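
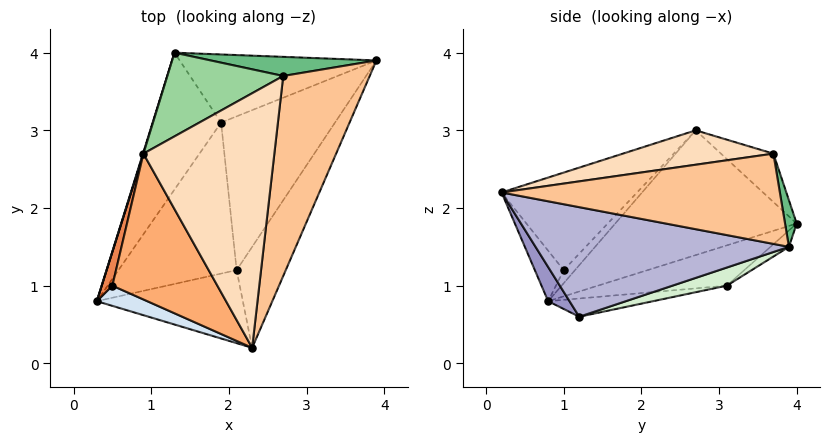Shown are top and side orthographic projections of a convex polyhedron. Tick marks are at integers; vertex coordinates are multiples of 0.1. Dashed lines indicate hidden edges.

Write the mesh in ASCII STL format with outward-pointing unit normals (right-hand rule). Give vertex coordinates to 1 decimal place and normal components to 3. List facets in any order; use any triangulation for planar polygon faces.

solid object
 facet normal -0.955 0.297 0.004
  outer loop
   vertex 0.9 2.7 3.0
   vertex 1.3 4.0 1.8
   vertex 0.3 0.8 0.8
  endloop
 endfacet
 facet normal -0.466 0.393 -0.792
  outer loop
   vertex 1.9 3.1 1.0
   vertex 0.3 0.8 0.8
   vertex 1.3 4.0 1.8
  endloop
 endfacet
 facet normal -0.064 0.639 -0.767
  outer loop
   vertex 1.9 3.1 1.0
   vertex 1.3 4.0 1.8
   vertex 3.9 3.9 1.5
  endloop
 endfacet
 facet normal -0.577 -0.577 0.577
  outer loop
   vertex 0.5 1.0 1.2
   vertex 0.3 0.8 0.8
   vertex 2.3 0.2 2.2
  endloop
 endfacet
 facet normal -0.698 -0.436 0.567
  outer loop
   vertex 0.5 1.0 1.2
   vertex 0.9 2.7 3.0
   vertex 0.3 0.8 0.8
  endloop
 endfacet
 facet normal -0.580 -0.524 0.624
  outer loop
   vertex 0.5 1.0 1.2
   vertex 2.3 0.2 2.2
   vertex 0.9 2.7 3.0
  endloop
 endfacet
 facet normal 0.710 -0.178 0.681
  outer loop
   vertex 2.7 3.7 2.7
   vertex 2.3 0.2 2.2
   vertex 3.9 3.9 1.5
  endloop
 endfacet
 facet normal 0.251 -0.165 0.954
  outer loop
   vertex 2.7 3.7 2.7
   vertex 0.9 2.7 3.0
   vertex 2.3 0.2 2.2
  endloop
 endfacet
 facet normal 0.063 0.972 0.225
  outer loop
   vertex 2.7 3.7 2.7
   vertex 3.9 3.9 1.5
   vertex 1.3 4.0 1.8
  endloop
 endfacet
 facet normal -0.277 0.696 0.662
  outer loop
   vertex 2.7 3.7 2.7
   vertex 1.3 4.0 1.8
   vertex 0.9 2.7 3.0
  endloop
 endfacet
 facet normal -0.150 0.189 -0.971
  outer loop
   vertex 2.1 1.2 0.6
   vertex 0.3 0.8 0.8
   vertex 1.9 3.1 1.0
  endloop
 endfacet
 facet normal 0.153 0.219 -0.964
  outer loop
   vertex 2.1 1.2 0.6
   vertex 1.9 3.1 1.0
   vertex 3.9 3.9 1.5
  endloop
 endfacet
 facet normal 0.126 -0.834 -0.537
  outer loop
   vertex 2.1 1.2 0.6
   vertex 2.3 0.2 2.2
   vertex 0.3 0.8 0.8
  endloop
 endfacet
 facet normal 0.825 -0.427 -0.370
  outer loop
   vertex 2.1 1.2 0.6
   vertex 3.9 3.9 1.5
   vertex 2.3 0.2 2.2
  endloop
 endfacet
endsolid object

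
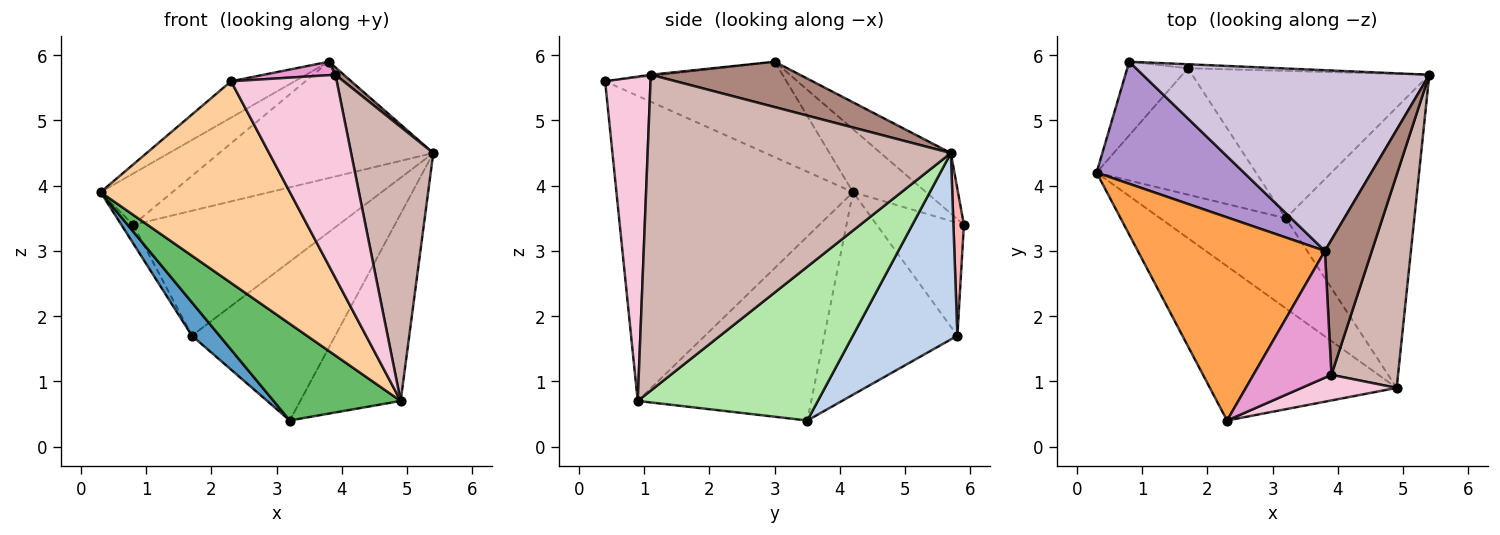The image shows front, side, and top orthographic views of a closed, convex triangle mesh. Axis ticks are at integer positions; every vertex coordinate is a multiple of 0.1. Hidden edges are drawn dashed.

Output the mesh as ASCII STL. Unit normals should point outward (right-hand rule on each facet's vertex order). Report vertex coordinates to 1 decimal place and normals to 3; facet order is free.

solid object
 facet normal -0.776 -0.161 -0.610
  outer loop
   vertex 1.7 5.8 1.7
   vertex 3.2 3.5 0.4
   vertex 0.3 4.2 3.9
  endloop
 endfacet
 facet normal 0.471 0.646 -0.600
  outer loop
   vertex 1.7 5.8 1.7
   vertex 5.4 5.7 4.5
   vertex 3.2 3.5 0.4
  endloop
 endfacet
 facet normal -0.449 0.157 0.880
  outer loop
   vertex 3.8 3.0 5.9
   vertex 0.3 4.2 3.9
   vertex 2.3 0.4 5.6
  endloop
 endfacet
 facet normal -0.704 -0.564 -0.431
  outer loop
   vertex 4.9 0.9 0.7
   vertex 2.3 0.4 5.6
   vertex 0.3 4.2 3.9
  endloop
 endfacet
 facet normal -0.707 -0.518 -0.482
  outer loop
   vertex 4.9 0.9 0.7
   vertex 0.3 4.2 3.9
   vertex 3.2 3.5 0.4
  endloop
 endfacet
 facet normal 0.706 0.393 -0.590
  outer loop
   vertex 4.9 0.9 0.7
   vertex 3.2 3.5 0.4
   vertex 5.4 5.7 4.5
  endloop
 endfacet
 facet normal -0.875 0.119 -0.470
  outer loop
   vertex 0.8 5.9 3.4
   vertex 1.7 5.8 1.7
   vertex 0.3 4.2 3.9
  endloop
 endfacet
 facet normal 0.051 0.998 -0.032
  outer loop
   vertex 0.8 5.9 3.4
   vertex 5.4 5.7 4.5
   vertex 1.7 5.8 1.7
  endloop
 endfacet
 facet normal -0.367 0.360 0.858
  outer loop
   vertex 0.8 5.9 3.4
   vertex 0.3 4.2 3.9
   vertex 3.8 3.0 5.9
  endloop
 endfacet
 facet normal -0.175 0.533 0.828
  outer loop
   vertex 0.8 5.9 3.4
   vertex 3.8 3.0 5.9
   vertex 5.4 5.7 4.5
  endloop
 endfacet
 facet normal 0.695 -0.039 0.718
  outer loop
   vertex 3.9 1.1 5.7
   vertex 5.4 5.7 4.5
   vertex 3.8 3.0 5.9
  endloop
 endfacet
 facet normal 0.946 -0.256 0.199
  outer loop
   vertex 3.9 1.1 5.7
   vertex 4.9 0.9 0.7
   vertex 5.4 5.7 4.5
  endloop
 endfacet
 facet normal -0.016 -0.106 0.994
  outer loop
   vertex 3.9 1.1 5.7
   vertex 3.8 3.0 5.9
   vertex 2.3 0.4 5.6
  endloop
 endfacet
 facet normal 0.392 -0.913 0.115
  outer loop
   vertex 3.9 1.1 5.7
   vertex 2.3 0.4 5.6
   vertex 4.9 0.9 0.7
  endloop
 endfacet
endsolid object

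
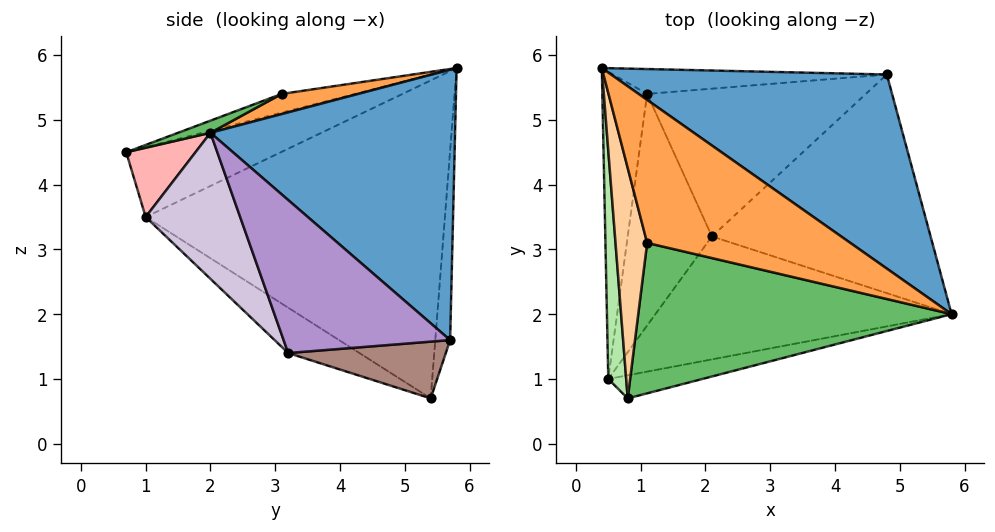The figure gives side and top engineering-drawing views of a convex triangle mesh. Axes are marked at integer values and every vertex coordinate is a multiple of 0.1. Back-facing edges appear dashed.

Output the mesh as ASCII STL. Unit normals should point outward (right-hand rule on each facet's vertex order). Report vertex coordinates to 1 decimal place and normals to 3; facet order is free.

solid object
 facet normal 0.545 0.628 0.556
  outer loop
   vertex 4.8 5.7 1.6
   vertex 0.4 5.8 5.8
   vertex 5.8 2.0 4.8
  endloop
 endfacet
 facet normal -0.060 0.994 -0.086
  outer loop
   vertex 4.8 5.7 1.6
   vertex 1.1 5.4 0.7
   vertex 0.4 5.8 5.8
  endloop
 endfacet
 facet normal 0.098 -0.121 0.988
  outer loop
   vertex 1.1 3.1 5.4
   vertex 5.8 2.0 4.8
   vertex 0.4 5.8 5.8
  endloop
 endfacet
 facet normal -0.492 -0.251 0.834
  outer loop
   vertex 1.1 3.1 5.4
   vertex 0.4 5.8 5.8
   vertex 0.8 0.7 4.5
  endloop
 endfacet
 facet normal 0.036 -0.355 0.934
  outer loop
   vertex 1.1 3.1 5.4
   vertex 0.8 0.7 4.5
   vertex 5.8 2.0 4.8
  endloop
 endfacet
 facet normal -0.959 -0.138 0.246
  outer loop
   vertex 0.5 1.0 3.5
   vertex 0.8 0.7 4.5
   vertex 0.4 5.8 5.8
  endloop
 endfacet
 facet normal -0.989 0.046 -0.139
  outer loop
   vertex 0.5 1.0 3.5
   vertex 0.4 5.8 5.8
   vertex 1.1 5.4 0.7
  endloop
 endfacet
 facet normal 0.255 -0.902 -0.347
  outer loop
   vertex 0.5 1.0 3.5
   vertex 5.8 2.0 4.8
   vertex 0.8 0.7 4.5
  endloop
 endfacet
 facet normal 0.502 -0.484 -0.717
  outer loop
   vertex 2.1 3.2 1.4
   vertex 4.8 5.7 1.6
   vertex 5.8 2.0 4.8
  endloop
 endfacet
 facet normal 0.286 -0.762 -0.581
  outer loop
   vertex 2.1 3.2 1.4
   vertex 5.8 2.0 4.8
   vertex 0.5 1.0 3.5
  endloop
 endfacet
 facet normal 0.247 -0.190 -0.950
  outer loop
   vertex 2.1 3.2 1.4
   vertex 1.1 5.4 0.7
   vertex 4.8 5.7 1.6
  endloop
 endfacet
 facet normal -0.425 -0.444 -0.789
  outer loop
   vertex 2.1 3.2 1.4
   vertex 0.5 1.0 3.5
   vertex 1.1 5.4 0.7
  endloop
 endfacet
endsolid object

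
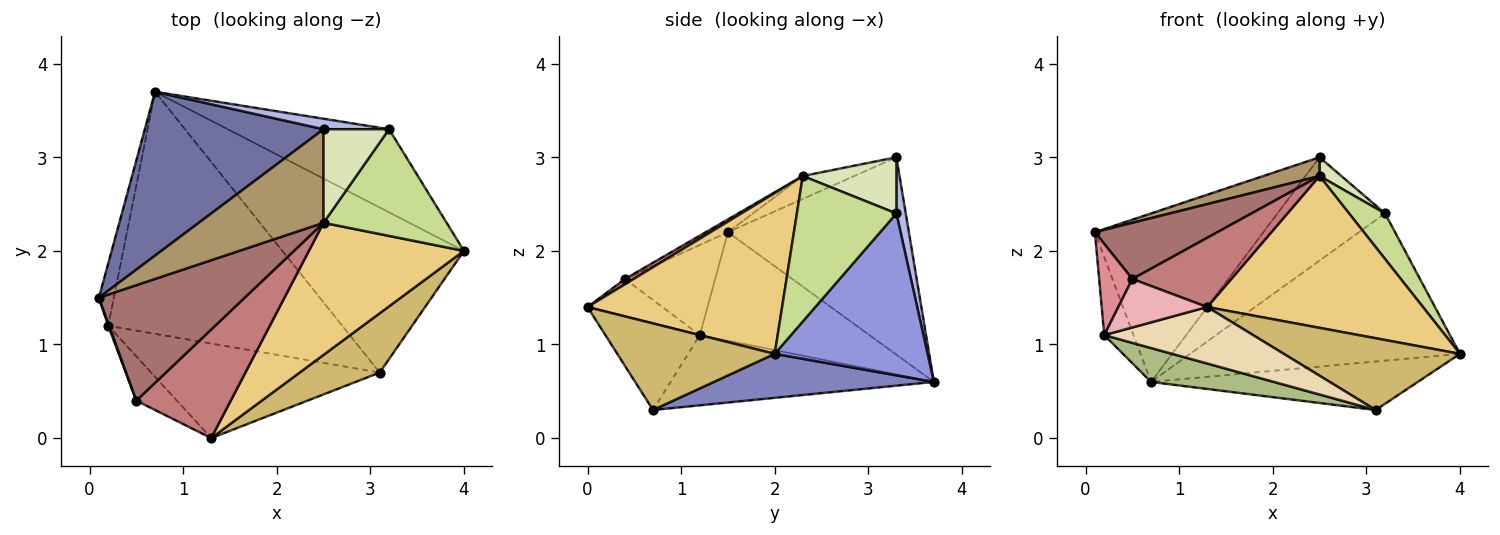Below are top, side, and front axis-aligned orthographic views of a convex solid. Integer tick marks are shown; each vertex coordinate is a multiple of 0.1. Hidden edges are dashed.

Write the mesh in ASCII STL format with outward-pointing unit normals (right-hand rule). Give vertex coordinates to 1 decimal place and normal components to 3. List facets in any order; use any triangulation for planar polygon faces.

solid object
 facet normal -0.610 0.568 0.552
  outer loop
   vertex 2.5 3.3 3.0
   vertex 0.7 3.7 0.6
   vertex 0.1 1.5 2.2
  endloop
 endfacet
 facet normal 0.226 0.275 -0.935
  outer loop
   vertex 3.1 0.7 0.3
   vertex 0.7 3.7 0.6
   vertex 4.0 2.0 0.9
  endloop
 endfacet
 facet normal 0.442 0.781 -0.441
  outer loop
   vertex 3.2 3.3 2.4
   vertex 4.0 2.0 0.9
   vertex 0.7 3.7 0.6
  endloop
 endfacet
 facet normal 0.086 0.991 0.101
  outer loop
   vertex 3.2 3.3 2.4
   vertex 0.7 3.7 0.6
   vertex 2.5 3.3 3.0
  endloop
 endfacet
 facet normal -0.976 0.168 -0.135
  outer loop
   vertex 0.2 1.2 1.1
   vertex 0.1 1.5 2.2
   vertex 0.7 3.7 0.6
  endloop
 endfacet
 facet normal -0.285 -0.133 -0.949
  outer loop
   vertex 0.2 1.2 1.1
   vertex 0.7 3.7 0.6
   vertex 3.1 0.7 0.3
  endloop
 endfacet
 facet normal 0.736 -0.266 0.623
  outer loop
   vertex 2.5 2.3 2.8
   vertex 4.0 2.0 0.9
   vertex 3.2 3.3 2.4
  endloop
 endfacet
 facet normal 0.643 -0.150 0.751
  outer loop
   vertex 2.5 2.3 2.8
   vertex 3.2 3.3 2.4
   vertex 2.5 3.3 3.0
  endloop
 endfacet
 facet normal -0.177 -0.193 0.965
  outer loop
   vertex 2.5 2.3 2.8
   vertex 2.5 3.3 3.0
   vertex 0.1 1.5 2.2
  endloop
 endfacet
 facet normal 0.567 -0.635 0.524
  outer loop
   vertex 1.3 0.0 1.4
   vertex 3.1 0.7 0.3
   vertex 4.0 2.0 0.9
  endloop
 endfacet
 facet normal 0.563 -0.624 0.543
  outer loop
   vertex 1.3 0.0 1.4
   vertex 4.0 2.0 0.9
   vertex 2.5 2.3 2.8
  endloop
 endfacet
 facet normal -0.309 -0.488 -0.816
  outer loop
   vertex 1.3 0.0 1.4
   vertex 0.2 1.2 1.1
   vertex 3.1 0.7 0.3
  endloop
 endfacet
 facet normal -0.079 -0.436 0.896
  outer loop
   vertex 0.5 0.4 1.7
   vertex 2.5 2.3 2.8
   vertex 0.1 1.5 2.2
  endloop
 endfacet
 facet normal 0.047 -0.537 0.842
  outer loop
   vertex 0.5 0.4 1.7
   vertex 1.3 0.0 1.4
   vertex 2.5 2.3 2.8
  endloop
 endfacet
 facet normal -0.938 -0.345 0.009
  outer loop
   vertex 0.5 0.4 1.7
   vertex 0.1 1.5 2.2
   vertex 0.2 1.2 1.1
  endloop
 endfacet
 facet normal -0.528 -0.627 -0.572
  outer loop
   vertex 0.5 0.4 1.7
   vertex 0.2 1.2 1.1
   vertex 1.3 0.0 1.4
  endloop
 endfacet
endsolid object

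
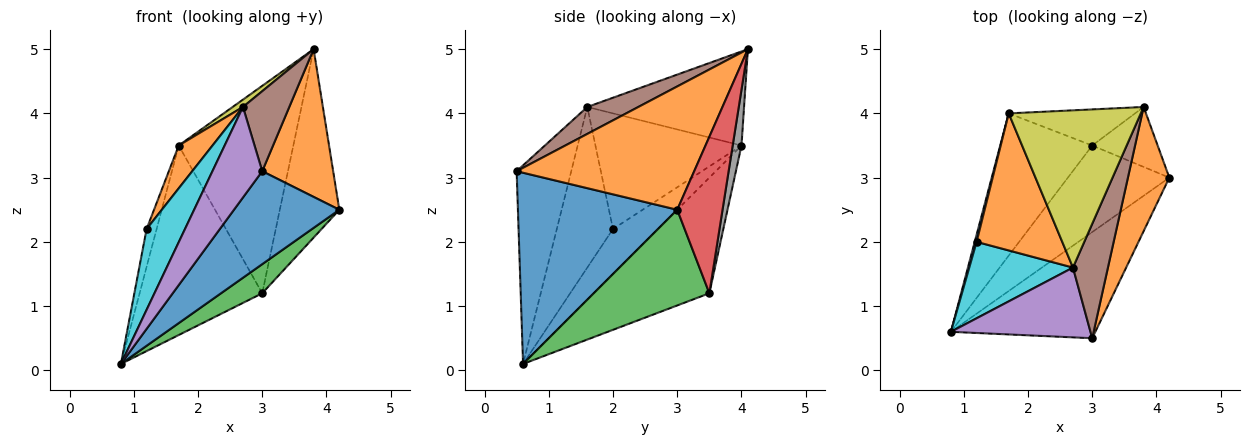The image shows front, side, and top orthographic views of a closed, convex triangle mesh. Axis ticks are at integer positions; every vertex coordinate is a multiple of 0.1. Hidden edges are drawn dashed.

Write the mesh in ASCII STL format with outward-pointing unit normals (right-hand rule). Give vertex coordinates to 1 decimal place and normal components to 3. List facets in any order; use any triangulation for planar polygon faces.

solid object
 facet normal 0.706 -0.467 -0.533
  outer loop
   vertex 3.0 0.5 3.1
   vertex 0.8 0.6 0.1
   vertex 4.2 3.0 2.5
  endloop
 endfacet
 facet normal 0.887 -0.354 0.298
  outer loop
   vertex 3.8 4.1 5.0
   vertex 3.0 0.5 3.1
   vertex 4.2 3.0 2.5
  endloop
 endfacet
 facet normal 0.667 -0.238 -0.707
  outer loop
   vertex 3.0 3.5 1.2
   vertex 4.2 3.0 2.5
   vertex 0.8 0.6 0.1
  endloop
 endfacet
 facet normal 0.587 0.771 -0.245
  outer loop
   vertex 3.0 3.5 1.2
   vertex 3.8 4.1 5.0
   vertex 4.2 3.0 2.5
  endloop
 endfacet
 facet normal -0.656 -0.598 0.461
  outer loop
   vertex 2.7 1.6 4.1
   vertex 0.8 0.6 0.1
   vertex 3.0 0.5 3.1
  endloop
 endfacet
 facet normal 0.534 -0.484 0.693
  outer loop
   vertex 2.7 1.6 4.1
   vertex 3.0 0.5 3.1
   vertex 3.8 4.1 5.0
  endloop
 endfacet
 facet normal -0.602 0.639 -0.479
  outer loop
   vertex 1.7 4.0 3.5
   vertex 3.0 3.5 1.2
   vertex 0.8 0.6 0.1
  endloop
 endfacet
 facet normal 0.075 0.982 -0.171
  outer loop
   vertex 1.7 4.0 3.5
   vertex 3.8 4.1 5.0
   vertex 3.0 3.5 1.2
  endloop
 endfacet
 facet normal -0.580 -0.038 0.814
  outer loop
   vertex 1.7 4.0 3.5
   vertex 2.7 1.6 4.1
   vertex 3.8 4.1 5.0
  endloop
 endfacet
 facet normal -0.729 -0.498 0.471
  outer loop
   vertex 1.2 2.0 2.2
   vertex 0.8 0.6 0.1
   vertex 2.7 1.6 4.1
  endloop
 endfacet
 facet normal -0.975 0.217 0.041
  outer loop
   vertex 1.2 2.0 2.2
   vertex 1.7 4.0 3.5
   vertex 0.8 0.6 0.1
  endloop
 endfacet
 facet normal -0.790 -0.183 0.585
  outer loop
   vertex 1.2 2.0 2.2
   vertex 2.7 1.6 4.1
   vertex 1.7 4.0 3.5
  endloop
 endfacet
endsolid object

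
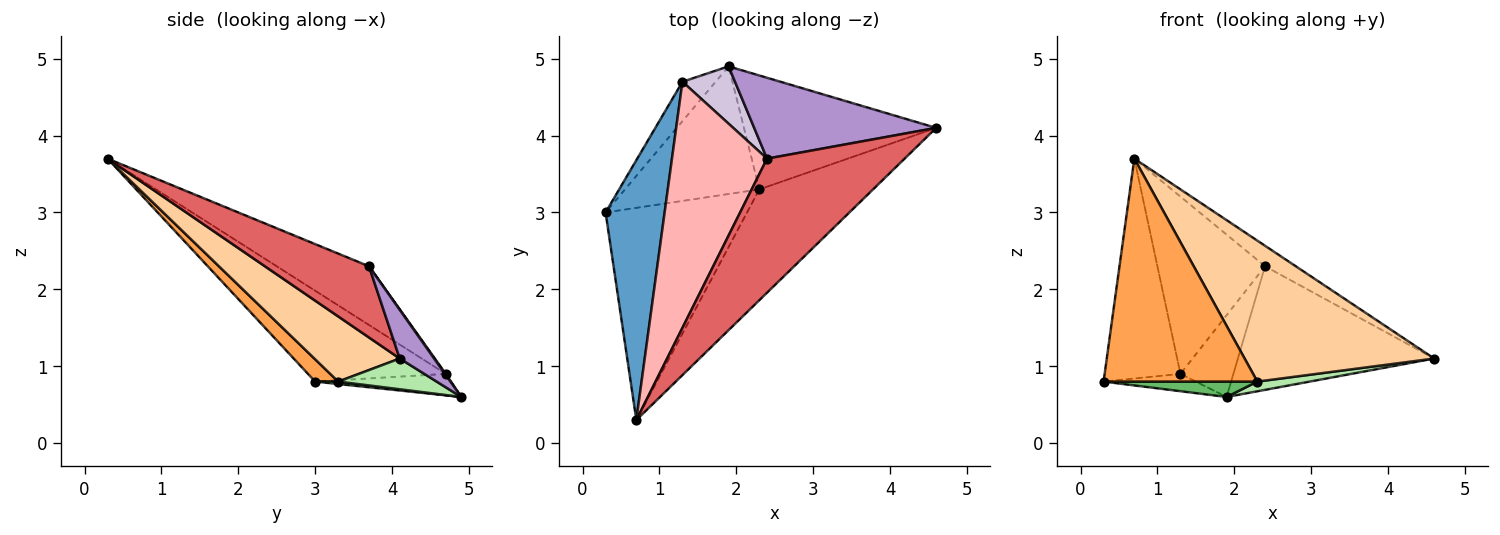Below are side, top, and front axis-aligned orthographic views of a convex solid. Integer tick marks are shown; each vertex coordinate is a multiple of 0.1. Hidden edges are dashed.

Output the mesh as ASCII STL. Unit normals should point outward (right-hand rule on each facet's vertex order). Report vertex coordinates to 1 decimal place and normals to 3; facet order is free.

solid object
 facet normal -0.761 0.419 0.495
  outer loop
   vertex 1.3 4.7 0.9
   vertex 0.3 3.0 0.8
   vertex 0.7 0.3 3.7
  endloop
 endfacet
 facet normal -0.509 0.346 -0.788
  outer loop
   vertex 1.3 4.7 0.9
   vertex 1.9 4.9 0.6
   vertex 0.3 3.0 0.8
  endloop
 endfacet
 facet normal 0.108 -0.720 -0.685
  outer loop
   vertex 2.3 3.3 0.8
   vertex 0.7 0.3 3.7
   vertex 0.3 3.0 0.8
  endloop
 endfacet
 facet normal 0.334 -0.741 -0.583
  outer loop
   vertex 2.3 3.3 0.8
   vertex 4.6 4.1 1.1
   vertex 0.7 0.3 3.7
  endloop
 endfacet
 facet normal 0.018 -0.120 -0.993
  outer loop
   vertex 2.3 3.3 0.8
   vertex 0.3 3.0 0.8
   vertex 1.9 4.9 0.6
  endloop
 endfacet
 facet normal 0.157 -0.084 -0.984
  outer loop
   vertex 2.3 3.3 0.8
   vertex 1.9 4.9 0.6
   vertex 4.6 4.1 1.1
  endloop
 endfacet
 facet normal 0.456 0.135 0.880
  outer loop
   vertex 2.4 3.7 2.3
   vertex 0.7 0.3 3.7
   vertex 4.6 4.1 1.1
  endloop
 endfacet
 facet normal -0.448 0.523 0.725
  outer loop
   vertex 2.4 3.7 2.3
   vertex 1.3 4.7 0.9
   vertex 0.7 0.3 3.7
  endloop
 endfacet
 facet normal 0.145 0.828 0.542
  outer loop
   vertex 2.4 3.7 2.3
   vertex 4.6 4.1 1.1
   vertex 1.9 4.9 0.6
  endloop
 endfacet
 facet normal 0.014 0.819 0.574
  outer loop
   vertex 2.4 3.7 2.3
   vertex 1.9 4.9 0.6
   vertex 1.3 4.7 0.9
  endloop
 endfacet
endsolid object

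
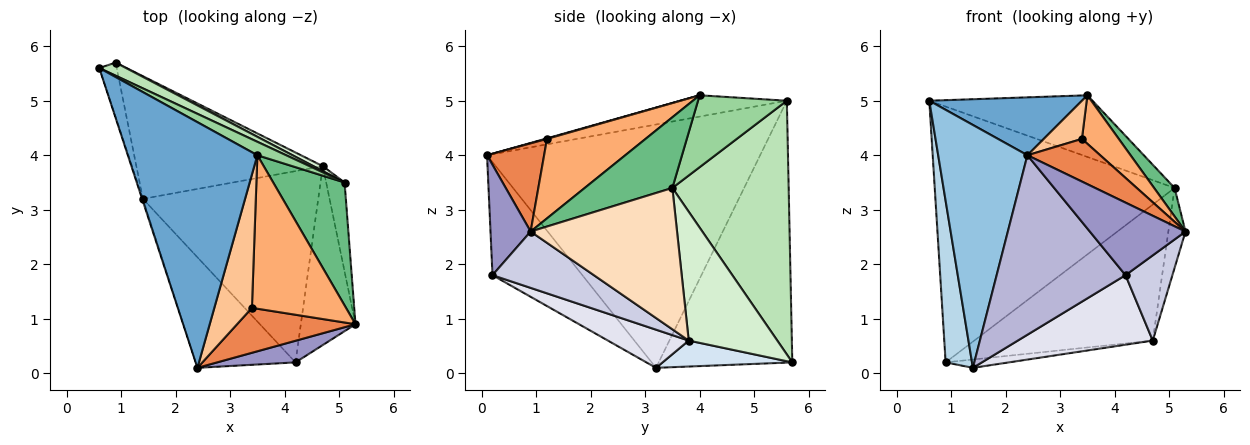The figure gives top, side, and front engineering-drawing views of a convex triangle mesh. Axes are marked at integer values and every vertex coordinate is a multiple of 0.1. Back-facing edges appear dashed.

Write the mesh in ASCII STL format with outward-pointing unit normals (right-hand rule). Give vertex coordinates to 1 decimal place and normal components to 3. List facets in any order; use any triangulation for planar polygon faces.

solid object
 facet normal -0.158 -0.226 0.961
  outer loop
   vertex 3.5 4.0 5.1
   vertex 0.6 5.6 5.0
   vertex 2.4 0.1 4.0
  endloop
 endfacet
 facet normal -0.951 -0.311 -0.003
  outer loop
   vertex 1.4 3.2 0.1
   vertex 2.4 0.1 4.0
   vertex 0.6 5.6 5.0
  endloop
 endfacet
 facet normal -0.979 -0.193 -0.065
  outer loop
   vertex 1.4 3.2 0.1
   vertex 0.6 5.6 5.0
   vertex 0.9 5.7 0.2
  endloop
 endfacet
 facet normal 0.138 0.067 -0.988
  outer loop
   vertex 1.4 3.2 0.1
   vertex 0.9 5.7 0.2
   vertex 4.7 3.8 0.6
  endloop
 endfacet
 facet normal 0.475 -0.606 0.638
  outer loop
   vertex 3.4 1.2 4.3
   vertex 2.4 0.1 4.0
   vertex 5.3 0.9 2.6
  endloop
 endfacet
 facet normal 0.627 -0.235 0.743
  outer loop
   vertex 3.4 1.2 4.3
   vertex 5.3 0.9 2.6
   vertex 3.5 4.0 5.1
  endloop
 endfacet
 facet normal 0.014 -0.275 0.961
  outer loop
   vertex 3.4 1.2 4.3
   vertex 3.5 4.0 5.1
   vertex 2.4 0.1 4.0
  endloop
 endfacet
 facet normal 0.985 0.115 -0.128
  outer loop
   vertex 5.1 3.5 3.4
   vertex 5.3 0.9 2.6
   vertex 4.7 3.8 0.6
  endloop
 endfacet
 facet normal 0.694 -0.162 0.701
  outer loop
   vertex 5.1 3.5 3.4
   vertex 3.5 4.0 5.1
   vertex 5.3 0.9 2.6
  endloop
 endfacet
 facet normal 0.469 0.863 0.188
  outer loop
   vertex 5.1 3.5 3.4
   vertex 0.6 5.6 5.0
   vertex 3.5 4.0 5.1
  endloop
 endfacet
 facet normal 0.436 0.899 0.046
  outer loop
   vertex 5.1 3.5 3.4
   vertex 0.9 5.7 0.2
   vertex 0.6 5.6 5.0
  endloop
 endfacet
 facet normal 0.444 0.895 0.032
  outer loop
   vertex 5.1 3.5 3.4
   vertex 4.7 3.8 0.6
   vertex 0.9 5.7 0.2
  endloop
 endfacet
 facet normal 0.373 -0.889 0.265
  outer loop
   vertex 4.2 0.2 1.8
   vertex 5.3 0.9 2.6
   vertex 2.4 0.1 4.0
  endloop
 endfacet
 facet normal -0.511 -0.732 -0.451
  outer loop
   vertex 4.2 0.2 1.8
   vertex 2.4 0.1 4.0
   vertex 1.4 3.2 0.1
  endloop
 endfacet
 facet normal 0.681 -0.315 -0.661
  outer loop
   vertex 4.2 0.2 1.8
   vertex 4.7 3.8 0.6
   vertex 5.3 0.9 2.6
  endloop
 endfacet
 facet normal 0.200 -0.335 -0.921
  outer loop
   vertex 4.2 0.2 1.8
   vertex 1.4 3.2 0.1
   vertex 4.7 3.8 0.6
  endloop
 endfacet
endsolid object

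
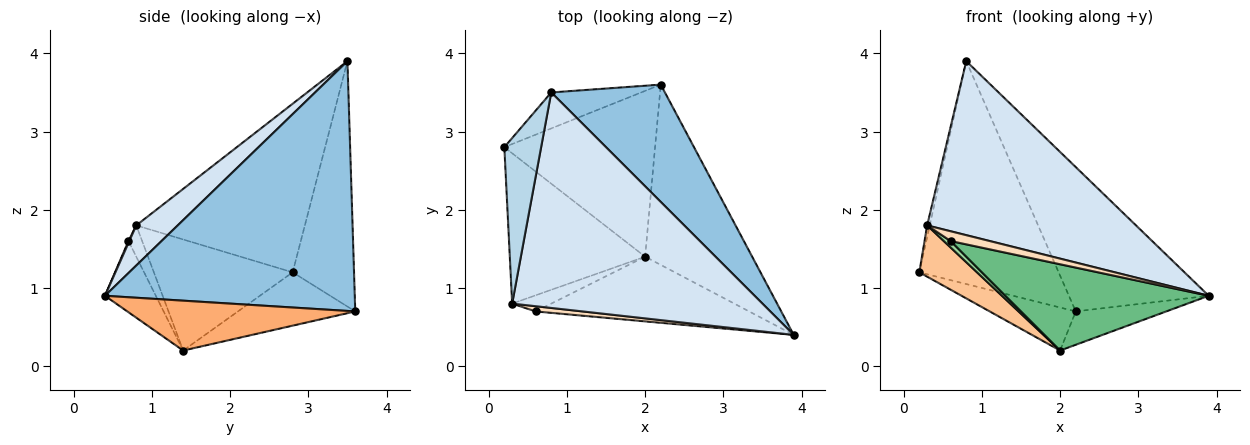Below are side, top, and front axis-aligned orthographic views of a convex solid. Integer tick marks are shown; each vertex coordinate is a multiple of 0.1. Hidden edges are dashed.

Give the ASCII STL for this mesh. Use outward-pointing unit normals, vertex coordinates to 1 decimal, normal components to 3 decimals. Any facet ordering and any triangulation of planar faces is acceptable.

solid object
 facet normal -0.399 0.905 -0.146
  outer loop
   vertex 0.8 3.5 3.9
   vertex 2.2 3.6 0.7
   vertex 0.2 2.8 1.2
  endloop
 endfacet
 facet normal 0.811 0.454 0.369
  outer loop
   vertex 0.8 3.5 3.9
   vertex 3.9 0.4 0.9
   vertex 2.2 3.6 0.7
  endloop
 endfacet
 facet normal -0.977 0.015 0.213
  outer loop
   vertex 0.3 0.8 1.8
   vertex 0.8 3.5 3.9
   vertex 0.2 2.8 1.2
  endloop
 endfacet
 facet normal 0.124 -0.623 0.772
  outer loop
   vertex 0.3 0.8 1.8
   vertex 3.9 0.4 0.9
   vertex 0.8 3.5 3.9
  endloop
 endfacet
 facet normal -0.324 0.238 -0.916
  outer loop
   vertex 2.0 1.4 0.2
   vertex 0.2 2.8 1.2
   vertex 2.2 3.6 0.7
  endloop
 endfacet
 facet normal 0.416 0.165 -0.894
  outer loop
   vertex 2.0 1.4 0.2
   vertex 2.2 3.6 0.7
   vertex 3.9 0.4 0.9
  endloop
 endfacet
 facet normal -0.613 -0.255 -0.747
  outer loop
   vertex 2.0 1.4 0.2
   vertex 0.3 0.8 1.8
   vertex 0.2 2.8 1.2
  endloop
 endfacet
 facet normal 0.020 -0.882 0.470
  outer loop
   vertex 0.6 0.7 1.6
   vertex 3.9 0.4 0.9
   vertex 0.3 0.8 1.8
  endloop
 endfacet
 facet normal -0.196 -0.784 -0.588
  outer loop
   vertex 0.6 0.7 1.6
   vertex 2.0 1.4 0.2
   vertex 3.9 0.4 0.9
  endloop
 endfacet
 facet normal -0.596 -0.298 -0.745
  outer loop
   vertex 0.6 0.7 1.6
   vertex 0.3 0.8 1.8
   vertex 2.0 1.4 0.2
  endloop
 endfacet
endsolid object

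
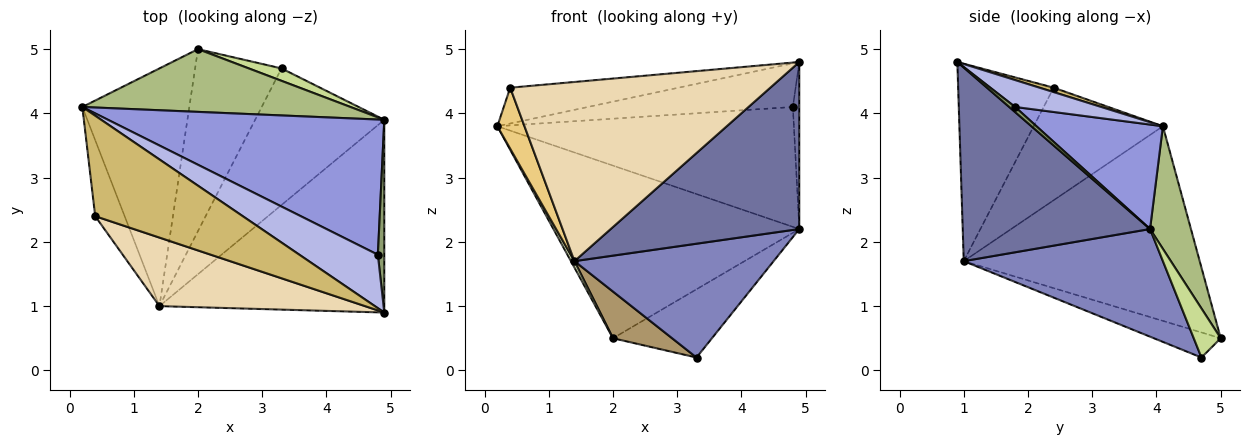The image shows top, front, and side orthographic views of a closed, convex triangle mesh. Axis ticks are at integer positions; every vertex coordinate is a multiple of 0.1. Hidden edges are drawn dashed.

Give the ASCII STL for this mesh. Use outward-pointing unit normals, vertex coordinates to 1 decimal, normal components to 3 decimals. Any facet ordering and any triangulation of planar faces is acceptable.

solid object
 facet normal 0.545 -0.549 -0.633
  outer loop
   vertex 1.4 1.0 1.7
   vertex 4.9 3.9 2.2
   vertex 4.9 0.9 4.8
  endloop
 endfacet
 facet normal 0.539 -0.539 -0.647
  outer loop
   vertex 1.4 1.0 1.7
   vertex 3.3 4.7 0.2
   vertex 4.9 3.9 2.2
  endloop
 endfacet
 facet normal 0.272 0.638 0.720
  outer loop
   vertex 4.8 1.8 4.1
   vertex 4.9 3.9 2.2
   vertex 0.2 4.1 3.8
  endloop
 endfacet
 facet normal 0.257 0.611 0.749
  outer loop
   vertex 4.8 1.8 4.1
   vertex 0.2 4.1 3.8
   vertex 4.9 0.9 4.8
  endloop
 endfacet
 facet normal 0.517 0.560 0.647
  outer loop
   vertex 4.8 1.8 4.1
   vertex 4.9 0.9 4.8
   vertex 4.9 3.9 2.2
  endloop
 endfacet
 facet normal 0.154 0.929 0.337
  outer loop
   vertex 2.0 5.0 0.5
   vertex 0.2 4.1 3.8
   vertex 4.9 3.9 2.2
  endloop
 endfacet
 facet normal 0.259 0.950 0.173
  outer loop
   vertex 2.0 5.0 0.5
   vertex 4.9 3.9 2.2
   vertex 3.3 4.7 0.2
  endloop
 endfacet
 facet normal -0.876 -0.013 -0.482
  outer loop
   vertex 2.0 5.0 0.5
   vertex 1.4 1.0 1.7
   vertex 0.2 4.1 3.8
  endloop
 endfacet
 facet normal -0.270 -0.239 -0.933
  outer loop
   vertex 2.0 5.0 0.5
   vertex 3.3 4.7 0.2
   vertex 1.4 1.0 1.7
  endloop
 endfacet
 facet normal 0.028 0.336 0.942
  outer loop
   vertex 0.4 2.4 4.4
   vertex 4.9 0.9 4.8
   vertex 0.2 4.1 3.8
  endloop
 endfacet
 facet normal -0.948 -0.199 -0.248
  outer loop
   vertex 0.4 2.4 4.4
   vertex 0.2 4.1 3.8
   vertex 1.4 1.0 1.7
  endloop
 endfacet
 facet normal -0.325 -0.883 0.338
  outer loop
   vertex 0.4 2.4 4.4
   vertex 1.4 1.0 1.7
   vertex 4.9 0.9 4.8
  endloop
 endfacet
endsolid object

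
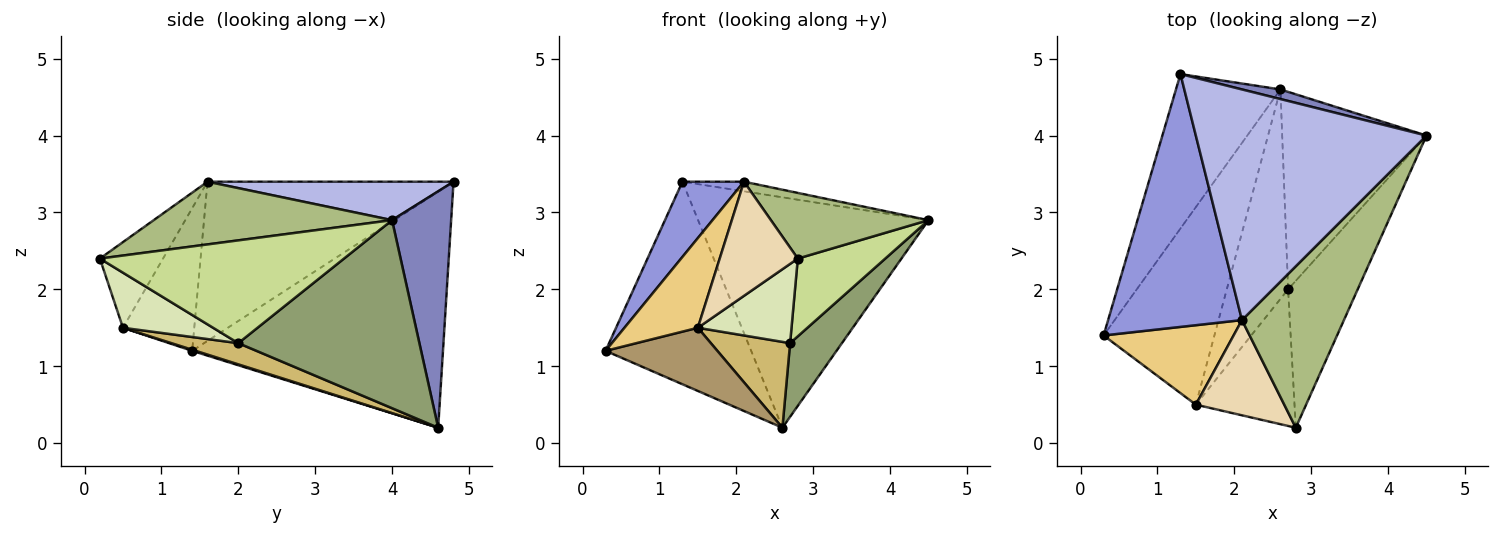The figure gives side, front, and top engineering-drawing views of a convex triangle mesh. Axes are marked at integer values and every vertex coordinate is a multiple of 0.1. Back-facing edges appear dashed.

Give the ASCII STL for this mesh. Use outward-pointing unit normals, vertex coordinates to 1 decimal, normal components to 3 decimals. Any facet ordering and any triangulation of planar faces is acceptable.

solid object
 facet normal -0.808 0.469 -0.357
  outer loop
   vertex 2.6 4.6 0.2
   vertex 0.3 1.4 1.2
   vertex 1.3 4.8 3.4
  endloop
 endfacet
 facet normal 0.248 0.968 0.040
  outer loop
   vertex 2.6 4.6 0.2
   vertex 1.3 4.8 3.4
   vertex 4.5 4.0 2.9
  endloop
 endfacet
 facet normal -0.752 -0.188 0.632
  outer loop
   vertex 2.1 1.6 3.4
   vertex 1.3 4.8 3.4
   vertex 0.3 1.4 1.2
  endloop
 endfacet
 facet normal 0.164 0.041 0.986
  outer loop
   vertex 2.1 1.6 3.4
   vertex 4.5 4.0 2.9
   vertex 1.3 4.8 3.4
  endloop
 endfacet
 facet normal 0.774 -0.221 -0.594
  outer loop
   vertex 2.7 2.0 1.3
   vertex 2.6 4.6 0.2
   vertex 4.5 4.0 2.9
  endloop
 endfacet
 facet normal 0.495 -0.327 0.805
  outer loop
   vertex 2.8 0.2 2.4
   vertex 4.5 4.0 2.9
   vertex 2.1 1.6 3.4
  endloop
 endfacet
 facet normal 0.794 -0.284 -0.538
  outer loop
   vertex 2.8 0.2 2.4
   vertex 2.7 2.0 1.3
   vertex 4.5 4.0 2.9
  endloop
 endfacet
 facet normal 0.435 -0.452 -0.779
  outer loop
   vertex 1.5 0.5 1.5
   vertex 2.7 2.0 1.3
   vertex 2.8 0.2 2.4
  endloop
 endfacet
 facet normal 0.010 -0.305 -0.952
  outer loop
   vertex 1.5 0.5 1.5
   vertex 0.3 1.4 1.2
   vertex 2.6 4.6 0.2
  endloop
 endfacet
 facet normal 0.305 -0.361 -0.881
  outer loop
   vertex 1.5 0.5 1.5
   vertex 2.6 4.6 0.2
   vertex 2.7 2.0 1.3
  endloop
 endfacet
 facet normal -0.588 -0.605 0.536
  outer loop
   vertex 1.5 0.5 1.5
   vertex 2.1 1.6 3.4
   vertex 0.3 1.4 1.2
  endloop
 endfacet
 facet normal -0.527 -0.652 0.544
  outer loop
   vertex 1.5 0.5 1.5
   vertex 2.8 0.2 2.4
   vertex 2.1 1.6 3.4
  endloop
 endfacet
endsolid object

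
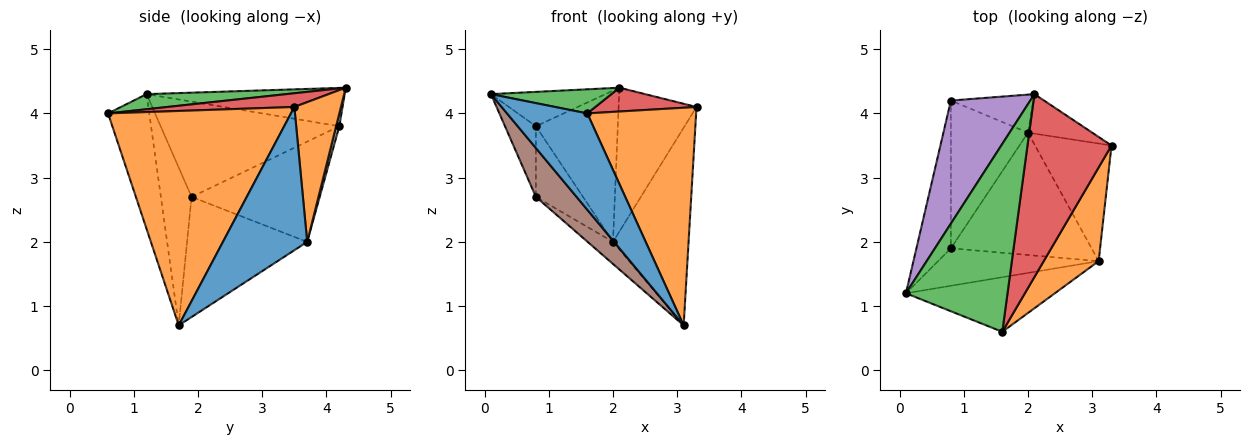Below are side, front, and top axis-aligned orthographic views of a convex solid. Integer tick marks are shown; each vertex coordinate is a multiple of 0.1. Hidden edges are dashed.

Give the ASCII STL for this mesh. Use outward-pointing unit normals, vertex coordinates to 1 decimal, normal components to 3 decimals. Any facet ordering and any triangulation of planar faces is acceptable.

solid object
 facet normal -0.408 -0.794 -0.450
  outer loop
   vertex 3.1 1.7 0.7
   vertex 1.6 0.6 4.0
   vertex 0.1 1.2 4.3
  endloop
 endfacet
 facet normal 0.839 -0.499 0.215
  outer loop
   vertex 3.1 1.7 0.7
   vertex 3.3 3.5 4.1
   vertex 1.6 0.6 4.0
  endloop
 endfacet
 facet normal 0.146 -0.126 0.981
  outer loop
   vertex 2.1 4.3 4.4
   vertex 0.1 1.2 4.3
   vertex 1.6 0.6 4.0
  endloop
 endfacet
 facet normal 0.160 -0.127 0.979
  outer loop
   vertex 2.1 4.3 4.4
   vertex 1.6 0.6 4.0
   vertex 3.3 3.5 4.1
  endloop
 endfacet
 facet normal -0.422 0.244 0.873
  outer loop
   vertex 2.1 4.3 4.4
   vertex 0.8 4.2 3.8
   vertex 0.1 1.2 4.3
  endloop
 endfacet
 facet normal -0.514 -0.681 -0.522
  outer loop
   vertex 0.8 1.9 2.7
   vertex 3.1 1.7 0.7
   vertex 0.1 1.2 4.3
  endloop
 endfacet
 facet normal -0.928 0.161 -0.336
  outer loop
   vertex 0.8 1.9 2.7
   vertex 0.1 1.2 4.3
   vertex 0.8 4.2 3.8
  endloop
 endfacet
 facet normal 0.038 0.969 -0.244
  outer loop
   vertex 2.0 3.7 2.0
   vertex 0.8 4.2 3.8
   vertex 2.1 4.3 4.4
  endloop
 endfacet
 facet normal -0.643 0.136 -0.753
  outer loop
   vertex 2.0 3.7 2.0
   vertex 3.1 1.7 0.7
   vertex 0.8 1.9 2.7
  endloop
 endfacet
 facet normal -0.761 0.280 -0.585
  outer loop
   vertex 2.0 3.7 2.0
   vertex 0.8 1.9 2.7
   vertex 0.8 4.2 3.8
  endloop
 endfacet
 facet normal 0.692 0.621 -0.369
  outer loop
   vertex 2.0 3.7 2.0
   vertex 3.3 3.5 4.1
   vertex 3.1 1.7 0.7
  endloop
 endfacet
 facet normal 0.499 0.835 -0.230
  outer loop
   vertex 2.0 3.7 2.0
   vertex 2.1 4.3 4.4
   vertex 3.3 3.5 4.1
  endloop
 endfacet
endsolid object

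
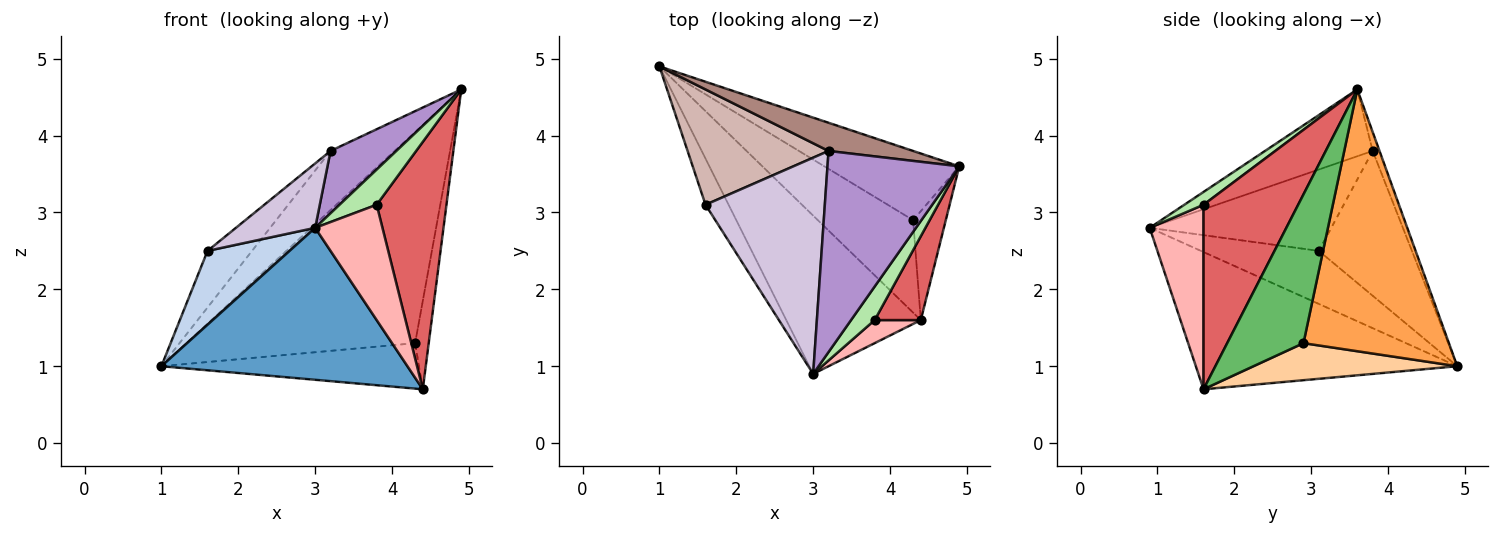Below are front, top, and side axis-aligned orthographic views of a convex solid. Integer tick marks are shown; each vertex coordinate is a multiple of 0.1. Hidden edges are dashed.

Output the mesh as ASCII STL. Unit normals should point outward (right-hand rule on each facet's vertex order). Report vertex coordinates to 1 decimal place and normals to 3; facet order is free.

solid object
 facet normal -0.593 -0.558 -0.581
  outer loop
   vertex 4.4 1.6 0.7
   vertex 3.0 0.9 2.8
   vertex 1.0 4.9 1.0
  endloop
 endfacet
 facet normal -0.773 -0.538 -0.336
  outer loop
   vertex 1.6 3.1 2.5
   vertex 1.0 4.9 1.0
   vertex 3.0 0.9 2.8
  endloop
 endfacet
 facet normal 0.517 0.813 -0.267
  outer loop
   vertex 4.3 2.9 1.3
   vertex 1.0 4.9 1.0
   vertex 4.9 3.6 4.6
  endloop
 endfacet
 facet normal 0.329 0.416 -0.847
  outer loop
   vertex 4.3 2.9 1.3
   vertex 4.4 1.6 0.7
   vertex 1.0 4.9 1.0
  endloop
 endfacet
 facet normal 0.962 0.172 -0.211
  outer loop
   vertex 4.3 2.9 1.3
   vertex 4.9 3.6 4.6
   vertex 4.4 1.6 0.7
  endloop
 endfacet
 facet normal 0.351 -0.678 0.646
  outer loop
   vertex 3.8 1.6 3.1
   vertex 4.9 3.6 4.6
   vertex 3.0 0.9 2.8
  endloop
 endfacet
 facet normal 0.789 -0.582 0.197
  outer loop
   vertex 3.8 1.6 3.1
   vertex 4.4 1.6 0.7
   vertex 4.9 3.6 4.6
  endloop
 endfacet
 facet normal 0.617 -0.772 0.154
  outer loop
   vertex 3.8 1.6 3.1
   vertex 3.0 0.9 2.8
   vertex 4.4 1.6 0.7
  endloop
 endfacet
 facet normal -0.436 -0.266 0.860
  outer loop
   vertex 3.2 3.8 3.8
   vertex 3.0 0.9 2.8
   vertex 4.9 3.6 4.6
  endloop
 endfacet
 facet normal -0.547 -0.239 0.802
  outer loop
   vertex 3.2 3.8 3.8
   vertex 1.6 3.1 2.5
   vertex 3.0 0.9 2.8
  endloop
 endfacet
 facet normal -0.096 0.899 0.428
  outer loop
   vertex 3.2 3.8 3.8
   vertex 4.9 3.6 4.6
   vertex 1.0 4.9 1.0
  endloop
 endfacet
 facet normal -0.678 0.324 0.660
  outer loop
   vertex 3.2 3.8 3.8
   vertex 1.0 4.9 1.0
   vertex 1.6 3.1 2.5
  endloop
 endfacet
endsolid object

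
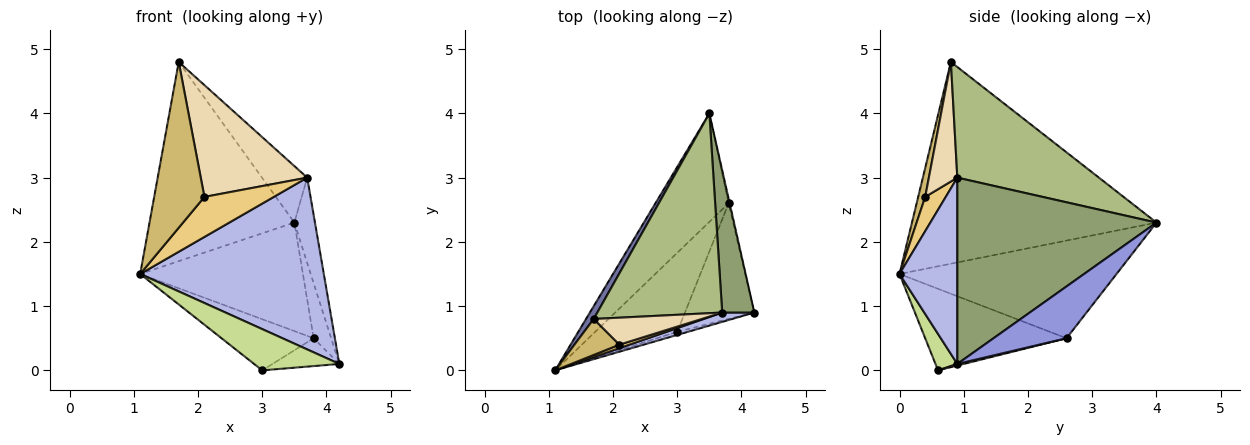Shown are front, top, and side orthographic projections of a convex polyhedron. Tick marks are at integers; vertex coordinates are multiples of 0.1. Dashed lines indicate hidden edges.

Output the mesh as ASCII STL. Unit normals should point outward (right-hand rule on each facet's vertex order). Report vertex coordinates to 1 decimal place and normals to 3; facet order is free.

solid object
 facet normal -0.860 0.509 0.033
  outer loop
   vertex 1.7 0.8 4.8
   vertex 3.5 4.0 2.3
   vertex 1.1 0.0 1.5
  endloop
 endfacet
 facet normal -0.686 0.514 -0.514
  outer loop
   vertex 3.8 2.6 0.5
   vertex 1.1 0.0 1.5
   vertex 3.5 4.0 2.3
  endloop
 endfacet
 facet normal 0.972 0.233 -0.019
  outer loop
   vertex 3.8 2.6 0.5
   vertex 3.5 4.0 2.3
   vertex 4.2 0.9 0.1
  endloop
 endfacet
 facet normal 0.300 -0.953 0.052
  outer loop
   vertex 3.7 0.9 3.0
   vertex 1.1 0.0 1.5
   vertex 4.2 0.9 0.1
  endloop
 endfacet
 facet normal 0.980 0.101 0.169
  outer loop
   vertex 3.7 0.9 3.0
   vertex 4.2 0.9 0.1
   vertex 3.5 4.0 2.3
  endloop
 endfacet
 facet normal 0.649 0.207 0.732
  outer loop
   vertex 3.7 0.9 3.0
   vertex 3.5 4.0 2.3
   vertex 1.7 0.8 4.8
  endloop
 endfacet
 facet normal 0.248 -0.966 -0.073
  outer loop
   vertex 3.0 0.6 0.0
   vertex 4.2 0.9 0.1
   vertex 1.1 0.0 1.5
  endloop
 endfacet
 facet normal -0.641 0.417 -0.645
  outer loop
   vertex 3.0 0.6 0.0
   vertex 1.1 0.0 1.5
   vertex 3.8 2.6 0.5
  endloop
 endfacet
 facet normal 0.022 0.234 -0.972
  outer loop
   vertex 3.0 0.6 0.0
   vertex 3.8 2.6 0.5
   vertex 4.2 0.9 0.1
  endloop
 endfacet
 facet normal 0.135 -0.968 0.210
  outer loop
   vertex 2.1 0.4 2.7
   vertex 1.7 0.8 4.8
   vertex 1.1 0.0 1.5
  endloop
 endfacet
 facet normal 0.283 -0.956 0.083
  outer loop
   vertex 2.1 0.4 2.7
   vertex 1.1 0.0 1.5
   vertex 3.7 0.9 3.0
  endloop
 endfacet
 facet normal 0.251 -0.941 0.227
  outer loop
   vertex 2.1 0.4 2.7
   vertex 3.7 0.9 3.0
   vertex 1.7 0.8 4.8
  endloop
 endfacet
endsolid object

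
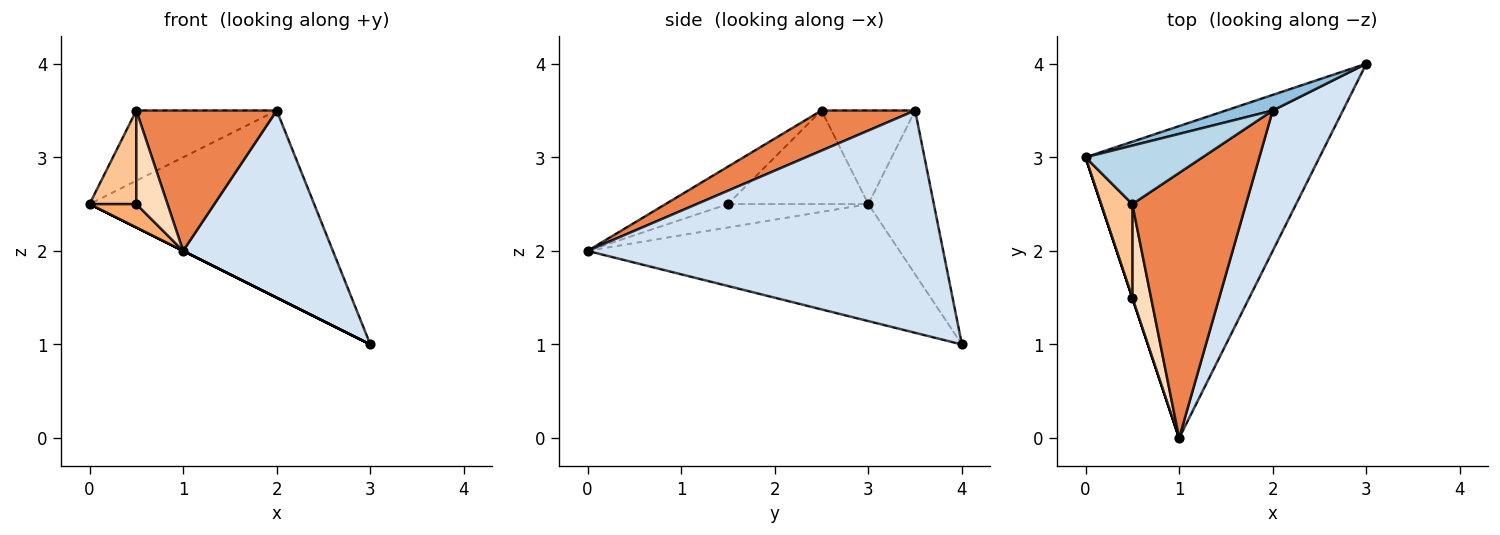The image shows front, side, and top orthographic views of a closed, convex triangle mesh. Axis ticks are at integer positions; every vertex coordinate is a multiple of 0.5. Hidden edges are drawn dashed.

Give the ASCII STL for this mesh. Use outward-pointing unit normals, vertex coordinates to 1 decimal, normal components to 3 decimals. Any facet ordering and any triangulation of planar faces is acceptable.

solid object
 facet normal -0.447 0.000 -0.894
  outer loop
   vertex 1.0 0.0 2.0
   vertex 0.0 3.0 2.5
   vertex 3.0 4.0 1.0
  endloop
 endfacet
 facet normal -0.279 0.957 0.080
  outer loop
   vertex 2.0 3.5 3.5
   vertex 3.0 4.0 1.0
   vertex 0.0 3.0 2.5
  endloop
 endfacet
 facet normal -0.456 0.684 0.570
  outer loop
   vertex 2.0 3.5 3.5
   vertex 0.0 3.0 2.5
   vertex 0.5 2.5 3.5
  endloop
 endfacet
 facet normal 0.885 -0.373 0.279
  outer loop
   vertex 2.0 3.5 3.5
   vertex 1.0 0.0 2.0
   vertex 3.0 4.0 1.0
  endloop
 endfacet
 facet normal 0.298 -0.447 0.844
  outer loop
   vertex 2.0 3.5 3.5
   vertex 0.5 2.5 3.5
   vertex 1.0 0.0 2.0
  endloop
 endfacet
 facet normal -0.949 -0.316 0.000
  outer loop
   vertex 0.5 1.5 2.5
   vertex 0.0 3.0 2.5
   vertex 1.0 0.0 2.0
  endloop
 endfacet
 facet normal -0.905 -0.302 0.302
  outer loop
   vertex 0.5 1.5 2.5
   vertex 0.5 2.5 3.5
   vertex 0.0 3.0 2.5
  endloop
 endfacet
 facet normal -0.816 -0.408 0.408
  outer loop
   vertex 0.5 1.5 2.5
   vertex 1.0 0.0 2.0
   vertex 0.5 2.5 3.5
  endloop
 endfacet
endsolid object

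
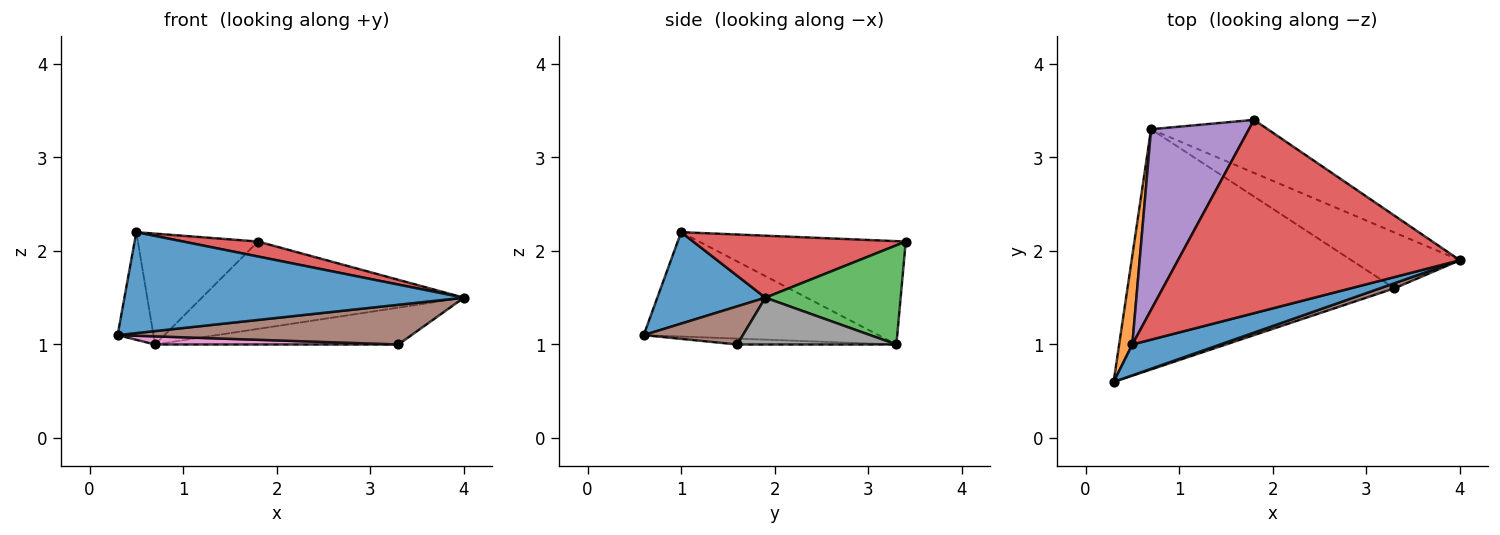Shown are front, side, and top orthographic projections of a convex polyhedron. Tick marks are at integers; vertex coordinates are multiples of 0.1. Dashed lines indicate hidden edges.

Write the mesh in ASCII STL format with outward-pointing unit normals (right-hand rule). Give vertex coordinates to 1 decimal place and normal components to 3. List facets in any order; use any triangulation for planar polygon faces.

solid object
 facet normal 0.291 -0.915 0.280
  outer loop
   vertex 0.5 1.0 2.2
   vertex 0.3 0.6 1.1
   vertex 4.0 1.9 1.5
  endloop
 endfacet
 facet normal -0.981 0.150 0.124
  outer loop
   vertex 0.5 1.0 2.2
   vertex 0.7 3.3 1.0
   vertex 0.3 0.6 1.1
  endloop
 endfacet
 facet normal 0.404 0.782 -0.475
  outer loop
   vertex 1.8 3.4 2.1
   vertex 4.0 1.9 1.5
   vertex 0.7 3.3 1.0
  endloop
 endfacet
 facet normal 0.214 -0.075 0.974
  outer loop
   vertex 1.8 3.4 2.1
   vertex 0.5 1.0 2.2
   vertex 4.0 1.9 1.5
  endloop
 endfacet
 facet normal -0.669 0.389 0.634
  outer loop
   vertex 1.8 3.4 2.1
   vertex 0.7 3.3 1.0
   vertex 0.5 1.0 2.2
  endloop
 endfacet
 facet normal 0.318 -0.941 0.120
  outer loop
   vertex 3.3 1.6 1.0
   vertex 4.0 1.9 1.5
   vertex 0.3 0.6 1.1
  endloop
 endfacet
 facet normal -0.022 -0.034 -0.999
  outer loop
   vertex 3.3 1.6 1.0
   vertex 0.3 0.6 1.1
   vertex 0.7 3.3 1.0
  endloop
 endfacet
 facet normal 0.339 0.518 -0.785
  outer loop
   vertex 3.3 1.6 1.0
   vertex 0.7 3.3 1.0
   vertex 4.0 1.9 1.5
  endloop
 endfacet
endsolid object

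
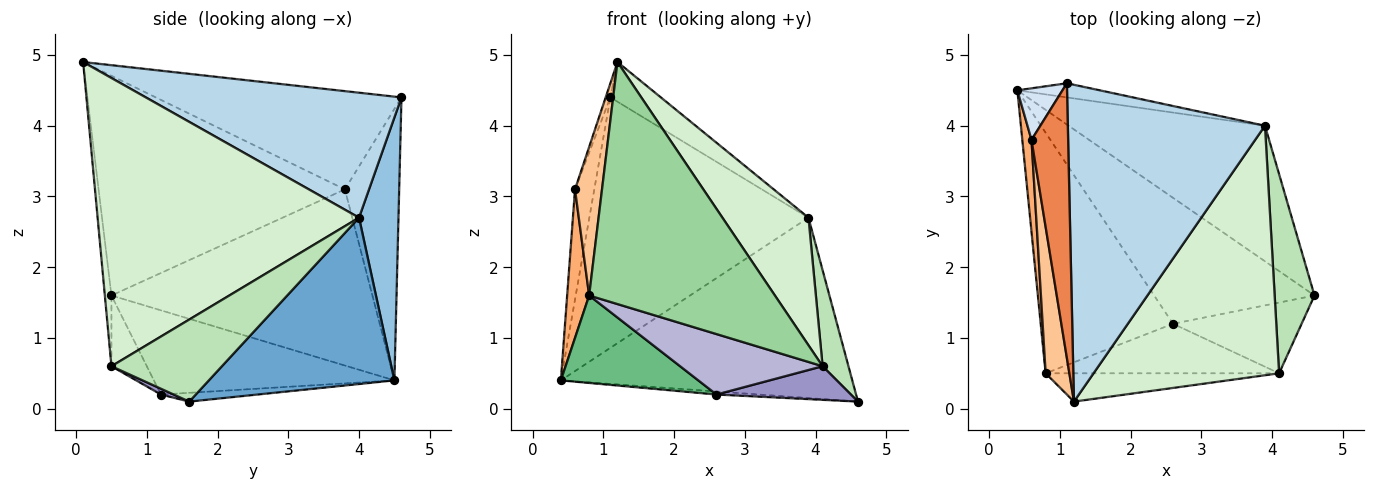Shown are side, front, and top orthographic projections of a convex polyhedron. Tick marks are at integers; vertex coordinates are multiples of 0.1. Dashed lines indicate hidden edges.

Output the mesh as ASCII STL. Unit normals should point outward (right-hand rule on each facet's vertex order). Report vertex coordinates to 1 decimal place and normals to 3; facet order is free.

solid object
 facet normal 0.454 0.712 -0.535
  outer loop
   vertex 3.9 4.0 2.7
   vertex 4.6 1.6 0.1
   vertex 0.4 4.5 0.4
  endloop
 endfacet
 facet normal 0.177 0.983 -0.056
  outer loop
   vertex 3.9 4.0 2.7
   vertex 0.4 4.5 0.4
   vertex 1.1 4.6 4.4
  endloop
 endfacet
 facet normal 0.532 0.105 0.840
  outer loop
   vertex 3.9 4.0 2.7
   vertex 1.1 4.6 4.4
   vertex 1.2 0.1 4.9
  endloop
 endfacet
 facet normal -0.931 0.331 0.155
  outer loop
   vertex 0.6 3.8 3.1
   vertex 1.1 4.6 4.4
   vertex 0.4 4.5 0.4
  endloop
 endfacet
 facet normal -0.937 0.018 0.349
  outer loop
   vertex 0.6 3.8 3.1
   vertex 1.2 0.1 4.9
   vertex 1.1 4.6 4.4
  endloop
 endfacet
 facet normal -0.995 -0.084 0.052
  outer loop
   vertex 0.6 3.8 3.1
   vertex 0.4 4.5 0.4
   vertex 0.8 0.5 1.6
  endloop
 endfacet
 facet normal -0.988 -0.108 0.107
  outer loop
   vertex 0.6 3.8 3.1
   vertex 0.8 0.5 1.6
   vertex 1.2 0.1 4.9
  endloop
 endfacet
 facet normal -0.055 0.024 -0.998
  outer loop
   vertex 2.6 1.2 0.2
   vertex 0.4 4.5 0.4
   vertex 4.6 1.6 0.1
  endloop
 endfacet
 facet normal -0.513 -0.293 -0.807
  outer loop
   vertex 2.6 1.2 0.2
   vertex 0.8 0.5 1.6
   vertex 0.4 4.5 0.4
  endloop
 endfacet
 facet normal -0.035 -0.993 -0.116
  outer loop
   vertex 4.1 0.5 0.6
   vertex 1.2 0.1 4.9
   vertex 0.8 0.5 1.6
  endloop
 endfacet
 facet normal 0.880 -0.206 0.427
  outer loop
   vertex 4.1 0.5 0.6
   vertex 4.6 1.6 0.1
   vertex 3.9 4.0 2.7
  endloop
 endfacet
 facet normal 0.810 -0.267 0.522
  outer loop
   vertex 4.1 0.5 0.6
   vertex 3.9 4.0 2.7
   vertex 1.2 0.1 4.9
  endloop
 endfacet
 facet normal 0.041 -0.429 -0.903
  outer loop
   vertex 4.1 0.5 0.6
   vertex 2.6 1.2 0.2
   vertex 4.6 1.6 0.1
  endloop
 endfacet
 facet normal -0.189 -0.760 -0.622
  outer loop
   vertex 4.1 0.5 0.6
   vertex 0.8 0.5 1.6
   vertex 2.6 1.2 0.2
  endloop
 endfacet
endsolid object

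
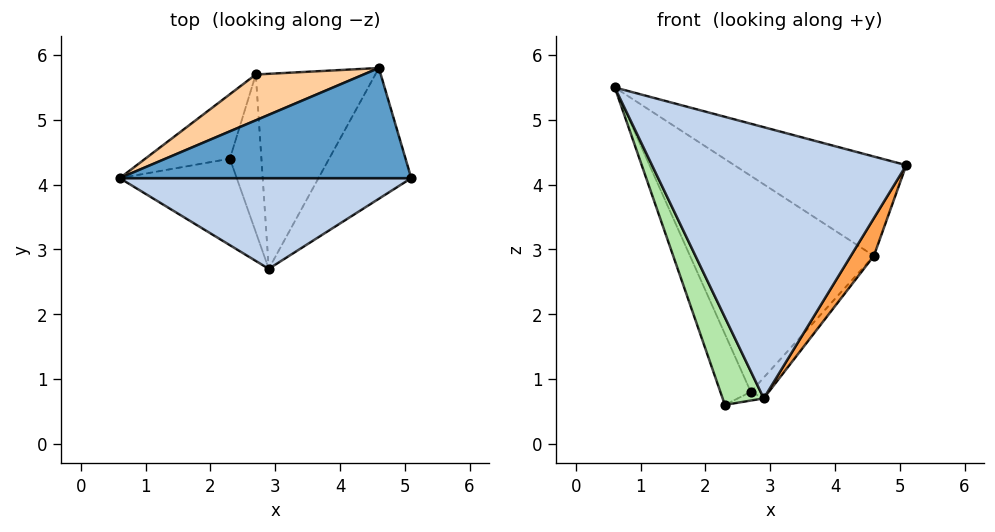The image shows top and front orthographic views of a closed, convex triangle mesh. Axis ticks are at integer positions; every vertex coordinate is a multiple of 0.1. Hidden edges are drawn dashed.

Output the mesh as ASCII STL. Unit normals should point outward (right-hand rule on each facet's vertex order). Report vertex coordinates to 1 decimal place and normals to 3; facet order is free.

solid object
 facet normal 0.194 0.657 0.728
  outer loop
   vertex 4.6 5.8 2.9
   vertex 0.6 4.1 5.5
   vertex 5.1 4.1 4.3
  endloop
 endfacet
 facet normal 0.084 -0.945 0.316
  outer loop
   vertex 2.9 2.7 0.7
   vertex 5.1 4.1 4.3
   vertex 0.6 4.1 5.5
  endloop
 endfacet
 facet normal 0.868 -0.138 -0.477
  outer loop
   vertex 2.9 2.7 0.7
   vertex 4.6 5.8 2.9
   vertex 5.1 4.1 4.3
  endloop
 endfacet
 facet normal -0.270 0.942 0.200
  outer loop
   vertex 2.7 5.7 0.8
   vertex 0.6 4.1 5.5
   vertex 4.6 5.8 2.9
  endloop
 endfacet
 facet normal 0.738 0.072 -0.671
  outer loop
   vertex 2.7 5.7 0.8
   vertex 4.6 5.8 2.9
   vertex 2.9 2.7 0.7
  endloop
 endfacet
 facet normal -0.885 -0.332 -0.327
  outer loop
   vertex 2.3 4.4 0.6
   vertex 2.9 2.7 0.7
   vertex 0.6 4.1 5.5
  endloop
 endfacet
 facet normal -0.900 0.322 -0.293
  outer loop
   vertex 2.3 4.4 0.6
   vertex 0.6 4.1 5.5
   vertex 2.7 5.7 0.8
  endloop
 endfacet
 facet normal 0.306 0.052 -0.951
  outer loop
   vertex 2.3 4.4 0.6
   vertex 2.7 5.7 0.8
   vertex 2.9 2.7 0.7
  endloop
 endfacet
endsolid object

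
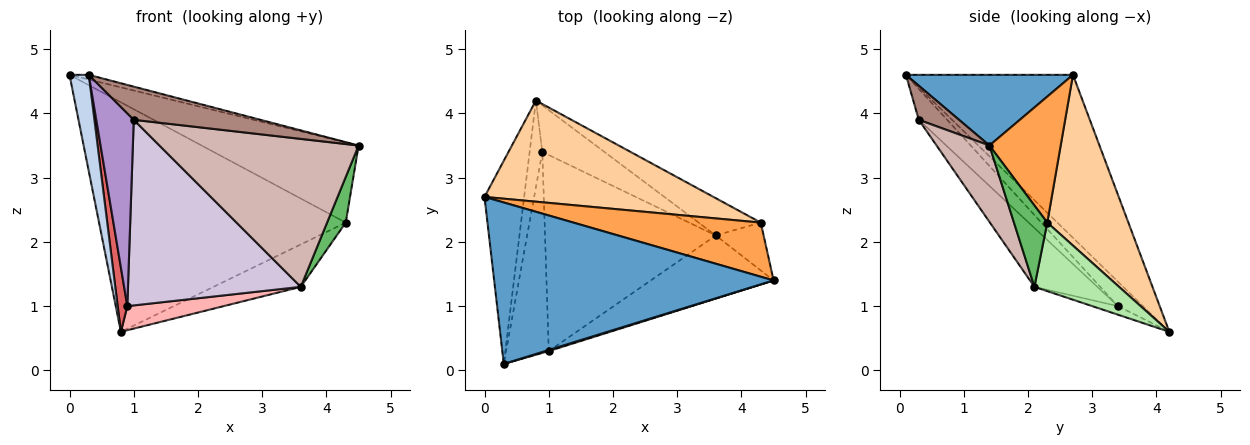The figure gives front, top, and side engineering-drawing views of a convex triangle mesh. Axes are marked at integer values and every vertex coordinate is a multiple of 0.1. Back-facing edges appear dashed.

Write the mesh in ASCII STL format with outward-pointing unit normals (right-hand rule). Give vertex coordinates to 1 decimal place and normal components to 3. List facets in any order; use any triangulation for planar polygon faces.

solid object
 facet normal 0.245 0.028 0.969
  outer loop
   vertex 0.3 0.1 4.6
   vertex 4.5 1.4 3.5
   vertex 0.0 2.7 4.6
  endloop
 endfacet
 facet normal -0.966 -0.111 -0.235
  outer loop
   vertex 0.8 4.2 0.6
   vertex 0.3 0.1 4.6
   vertex 0.0 2.7 4.6
  endloop
 endfacet
 facet normal 0.352 0.776 0.523
  outer loop
   vertex 4.3 2.3 2.3
   vertex 0.0 2.7 4.6
   vertex 4.5 1.4 3.5
  endloop
 endfacet
 facet normal 0.288 0.876 0.386
  outer loop
   vertex 4.3 2.3 2.3
   vertex 0.8 4.2 0.6
   vertex 0.0 2.7 4.6
  endloop
 endfacet
 facet normal 0.776 -0.436 -0.456
  outer loop
   vertex 4.3 2.3 2.3
   vertex 4.5 1.4 3.5
   vertex 3.6 2.1 1.3
  endloop
 endfacet
 facet normal 0.589 0.607 -0.534
  outer loop
   vertex 4.3 2.3 2.3
   vertex 3.6 2.1 1.3
   vertex 0.8 4.2 0.6
  endloop
 endfacet
 facet normal -0.840 -0.323 -0.436
  outer loop
   vertex 0.9 3.4 1.0
   vertex 0.3 0.1 4.6
   vertex 0.8 4.2 0.6
  endloop
 endfacet
 facet normal -0.122 -0.456 -0.882
  outer loop
   vertex 0.9 3.4 1.0
   vertex 0.8 4.2 0.6
   vertex 3.6 2.1 1.3
  endloop
 endfacet
 facet normal -0.464 -0.613 -0.639
  outer loop
   vertex 1.0 0.3 3.9
   vertex 0.3 0.1 4.6
   vertex 0.9 3.4 1.0
  endloop
 endfacet
 facet normal -0.243 -0.667 -0.704
  outer loop
   vertex 1.0 0.3 3.9
   vertex 0.9 3.4 1.0
   vertex 3.6 2.1 1.3
  endloop
 endfacet
 facet normal 0.303 -0.953 0.031
  outer loop
   vertex 1.0 0.3 3.9
   vertex 4.5 1.4 3.5
   vertex 0.3 0.1 4.6
  endloop
 endfacet
 facet normal 0.237 -0.893 -0.381
  outer loop
   vertex 1.0 0.3 3.9
   vertex 3.6 2.1 1.3
   vertex 4.5 1.4 3.5
  endloop
 endfacet
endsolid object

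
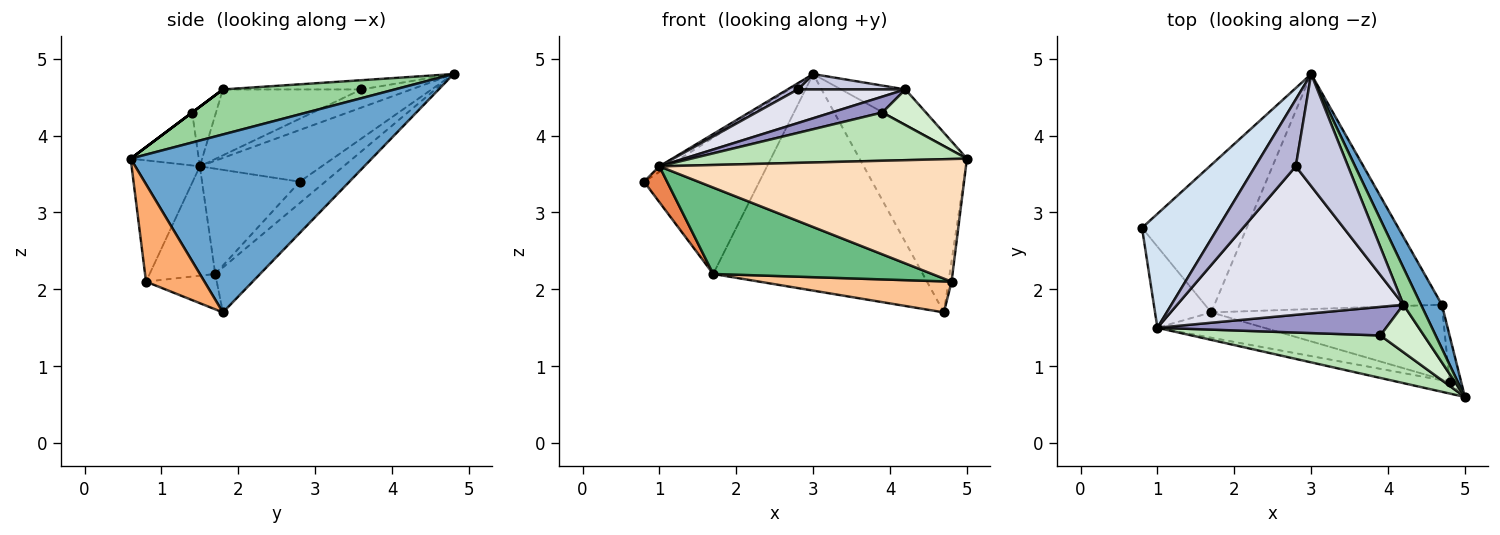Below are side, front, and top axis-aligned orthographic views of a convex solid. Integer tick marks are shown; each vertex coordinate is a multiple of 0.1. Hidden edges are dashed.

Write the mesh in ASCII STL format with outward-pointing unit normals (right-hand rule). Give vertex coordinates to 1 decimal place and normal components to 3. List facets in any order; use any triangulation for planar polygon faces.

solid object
 facet normal 0.908 0.405 0.107
  outer loop
   vertex 4.7 1.8 1.7
   vertex 3.0 4.8 4.8
   vertex 5.0 0.6 3.7
  endloop
 endfacet
 facet normal -0.148 0.671 -0.726
  outer loop
   vertex 1.7 1.7 2.2
   vertex 0.8 2.8 3.4
   vertex 3.0 4.8 4.8
  endloop
 endfacet
 facet normal -0.144 0.671 -0.728
  outer loop
   vertex 1.7 1.7 2.2
   vertex 3.0 4.8 4.8
   vertex 4.7 1.8 1.7
  endloop
 endfacet
 facet normal -0.562 0.041 0.826
  outer loop
   vertex 1.0 1.5 3.6
   vertex 3.0 4.8 4.8
   vertex 0.8 2.8 3.4
  endloop
 endfacet
 facet normal -0.864 -0.204 -0.461
  outer loop
   vertex 1.0 1.5 3.6
   vertex 0.8 2.8 3.4
   vertex 1.7 1.7 2.2
  endloop
 endfacet
 facet normal 0.992 0.052 -0.117
  outer loop
   vertex 4.8 0.8 2.1
   vertex 4.7 1.8 1.7
   vertex 5.0 0.6 3.7
  endloop
 endfacet
 facet normal -0.140 -0.380 -0.914
  outer loop
   vertex 4.8 0.8 2.1
   vertex 1.7 1.7 2.2
   vertex 4.7 1.8 1.7
  endloop
 endfacet
 facet normal -0.216 -0.972 -0.094
  outer loop
   vertex 4.8 0.8 2.1
   vertex 5.0 0.6 3.7
   vertex 1.0 1.5 3.6
  endloop
 endfacet
 facet normal -0.276 -0.922 -0.270
  outer loop
   vertex 4.8 0.8 2.1
   vertex 1.0 1.5 3.6
   vertex 1.7 1.7 2.2
  endloop
 endfacet
 facet normal 0.880 0.329 0.343
  outer loop
   vertex 4.2 1.8 4.6
   vertex 5.0 0.6 3.7
   vertex 3.0 4.8 4.8
  endloop
 endfacet
 facet normal -0.182 -0.738 0.650
  outer loop
   vertex 3.9 1.4 4.3
   vertex 1.0 1.5 3.6
   vertex 5.0 0.6 3.7
  endloop
 endfacet
 facet normal 0.000 -0.600 0.800
  outer loop
   vertex 3.9 1.4 4.3
   vertex 5.0 0.6 3.7
   vertex 4.2 1.8 4.6
  endloop
 endfacet
 facet normal -0.222 -0.473 0.853
  outer loop
   vertex 3.9 1.4 4.3
   vertex 4.2 1.8 4.6
   vertex 1.0 1.5 3.6
  endloop
 endfacet
 facet normal -0.408 -0.084 0.909
  outer loop
   vertex 2.8 3.6 4.6
   vertex 3.0 4.8 4.8
   vertex 1.0 1.5 3.6
  endloop
 endfacet
 facet normal -0.172 -0.134 0.976
  outer loop
   vertex 2.8 3.6 4.6
   vertex 4.2 1.8 4.6
   vertex 3.0 4.8 4.8
  endloop
 endfacet
 facet normal -0.273 -0.213 0.938
  outer loop
   vertex 2.8 3.6 4.6
   vertex 1.0 1.5 3.6
   vertex 4.2 1.8 4.6
  endloop
 endfacet
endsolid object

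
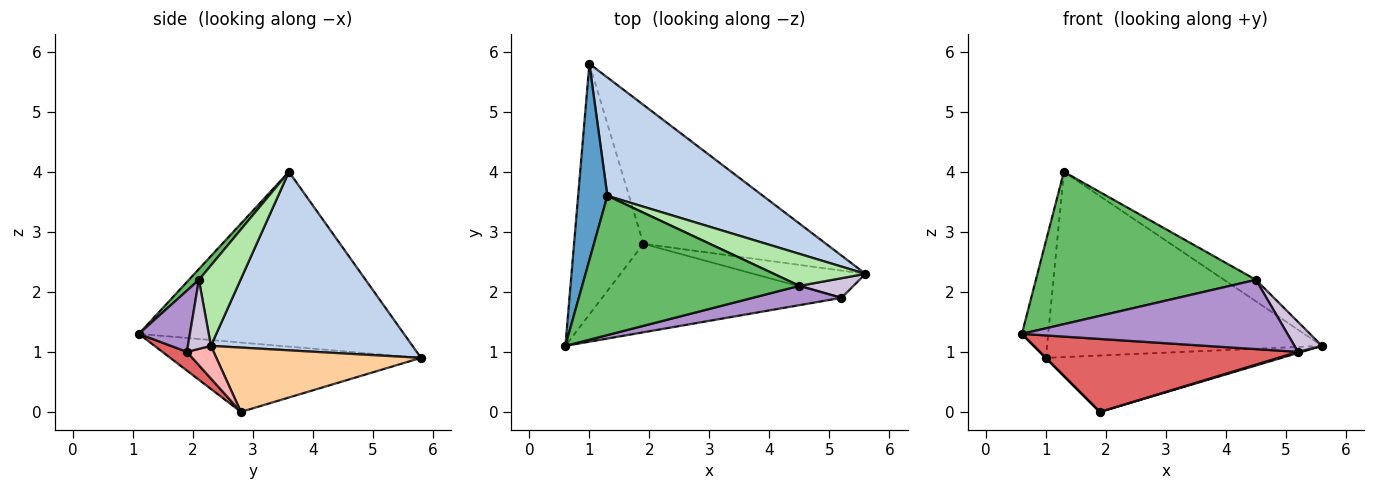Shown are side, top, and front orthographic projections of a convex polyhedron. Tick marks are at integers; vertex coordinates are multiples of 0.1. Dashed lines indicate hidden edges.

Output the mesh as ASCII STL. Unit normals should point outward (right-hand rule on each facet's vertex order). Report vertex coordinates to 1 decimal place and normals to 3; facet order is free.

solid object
 facet normal -0.982 0.098 0.164
  outer loop
   vertex 1.3 3.6 4.0
   vertex 1.0 5.8 0.9
   vertex 0.6 1.1 1.3
  endloop
 endfacet
 facet normal 0.526 0.717 0.458
  outer loop
   vertex 1.3 3.6 4.0
   vertex 5.6 2.3 1.1
   vertex 1.0 5.8 0.9
  endloop
 endfacet
 facet normal -0.707 0.000 -0.707
  outer loop
   vertex 1.9 2.8 0.0
   vertex 0.6 1.1 1.3
   vertex 1.0 5.8 0.9
  endloop
 endfacet
 facet normal 0.310 0.357 -0.881
  outer loop
   vertex 1.9 2.8 0.0
   vertex 1.0 5.8 0.9
   vertex 5.6 2.3 1.1
  endloop
 endfacet
 facet normal 0.034 -0.738 0.674
  outer loop
   vertex 4.5 2.1 2.2
   vertex 1.3 3.6 4.0
   vertex 0.6 1.1 1.3
  endloop
 endfacet
 facet normal 0.589 0.451 0.671
  outer loop
   vertex 4.5 2.1 2.2
   vertex 5.6 2.3 1.1
   vertex 1.3 3.6 4.0
  endloop
 endfacet
 facet normal 0.060 -0.635 -0.770
  outer loop
   vertex 5.2 1.9 1.0
   vertex 0.6 1.1 1.3
   vertex 1.9 2.8 0.0
  endloop
 endfacet
 facet normal 0.280 -0.040 -0.959
  outer loop
   vertex 5.2 1.9 1.0
   vertex 1.9 2.8 0.0
   vertex 5.6 2.3 1.1
  endloop
 endfacet
 facet normal 0.182 -0.947 0.264
  outer loop
   vertex 5.2 1.9 1.0
   vertex 4.5 2.1 2.2
   vertex 0.6 1.1 1.3
  endloop
 endfacet
 facet normal 0.573 -0.686 0.449
  outer loop
   vertex 5.2 1.9 1.0
   vertex 5.6 2.3 1.1
   vertex 4.5 2.1 2.2
  endloop
 endfacet
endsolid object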